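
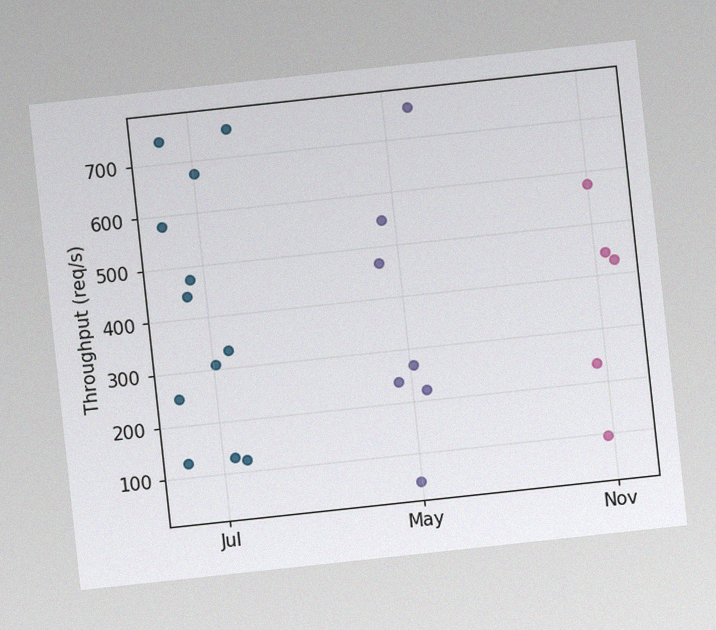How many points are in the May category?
The chart is tilted about 6° counter-clockwise, with some photo noise. Counting the markers in the May column gives 7.

7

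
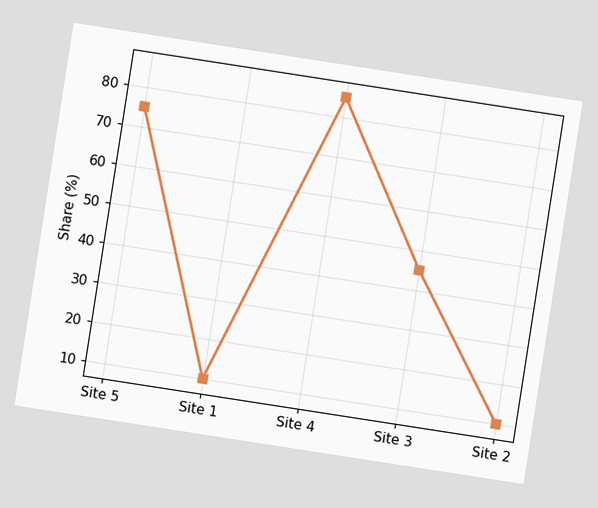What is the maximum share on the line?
85%

The chart is tilted about 9° clockwise. The highest point is at Site 4, and reading across to the y-axis gives 85%.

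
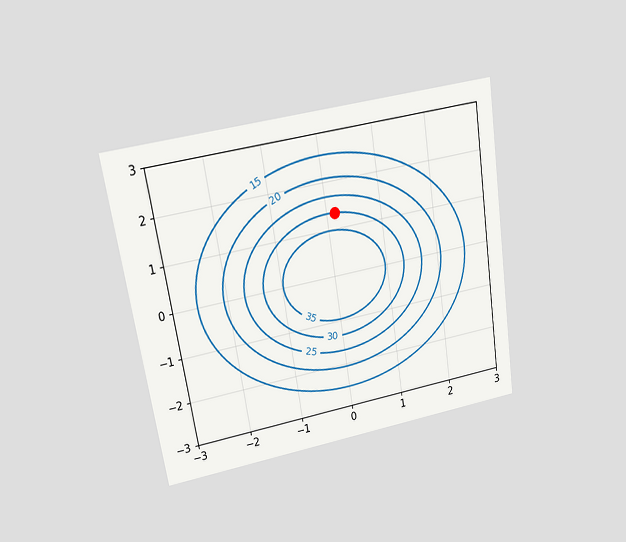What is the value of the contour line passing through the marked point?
30

The chart is tilted about 9° counter-clockwise and viewed at a slight angle. The marked point sits on the contour labelled 30.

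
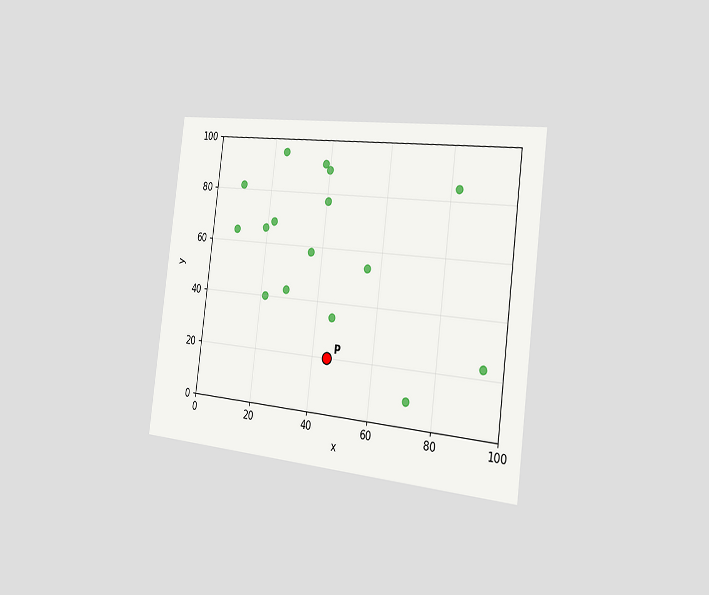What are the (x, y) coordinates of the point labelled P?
The chart is tilted about 7° clockwise and viewed slightly from the right. Following the gridlines from P to each axis, P sits at (45, 20).

(45, 20)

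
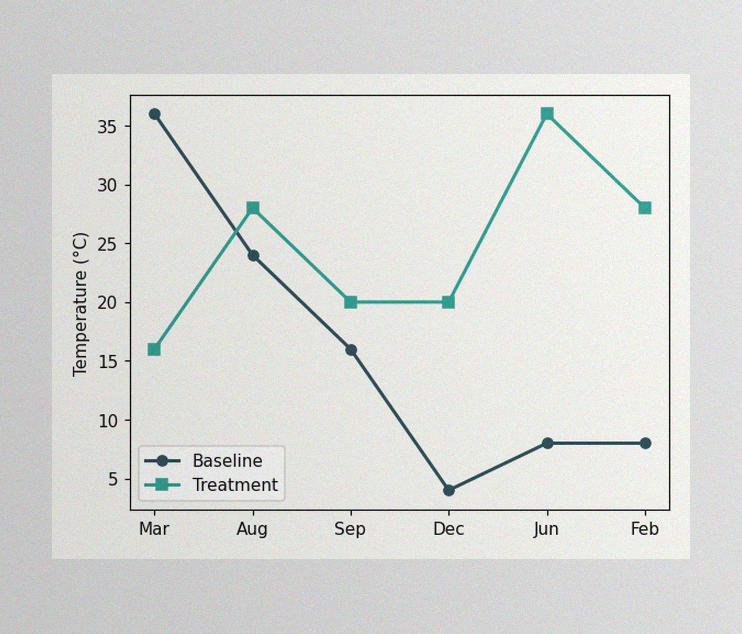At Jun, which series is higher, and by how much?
The image has some photo noise and uneven lighting. At Jun, Treatment sits above the other line by 28°C.

Treatment, by 28°C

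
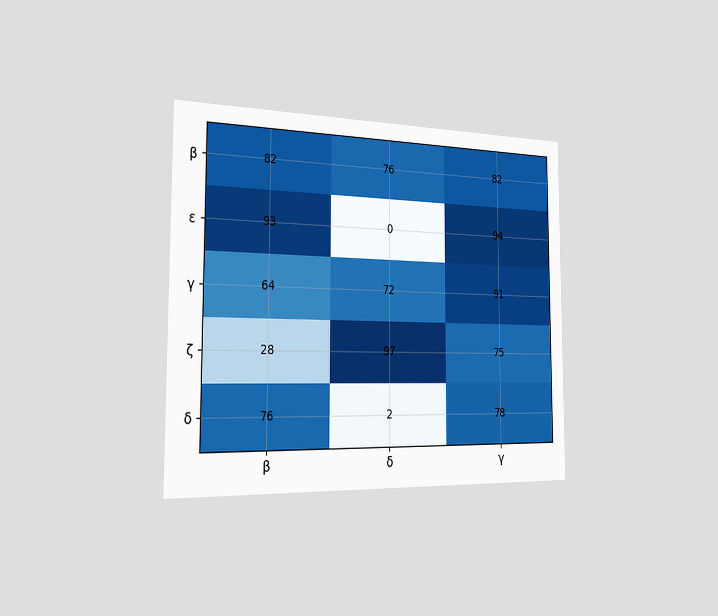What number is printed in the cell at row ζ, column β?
The chart is viewed slightly from the left. The (ζ, β) cell reads 28.

28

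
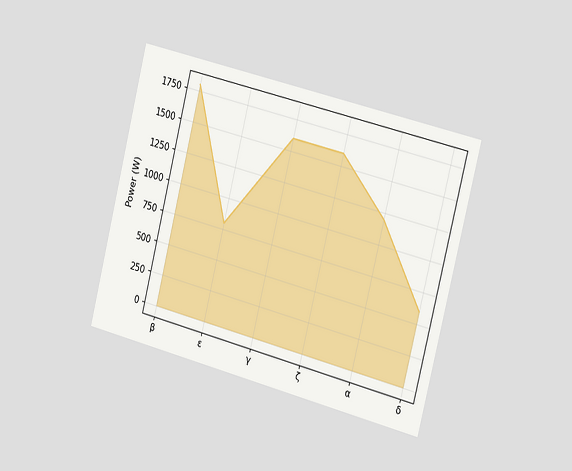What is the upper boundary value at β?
The chart is tilted about 14° clockwise and viewed slightly from the right. At β the upper boundary is at 1800W.

1800W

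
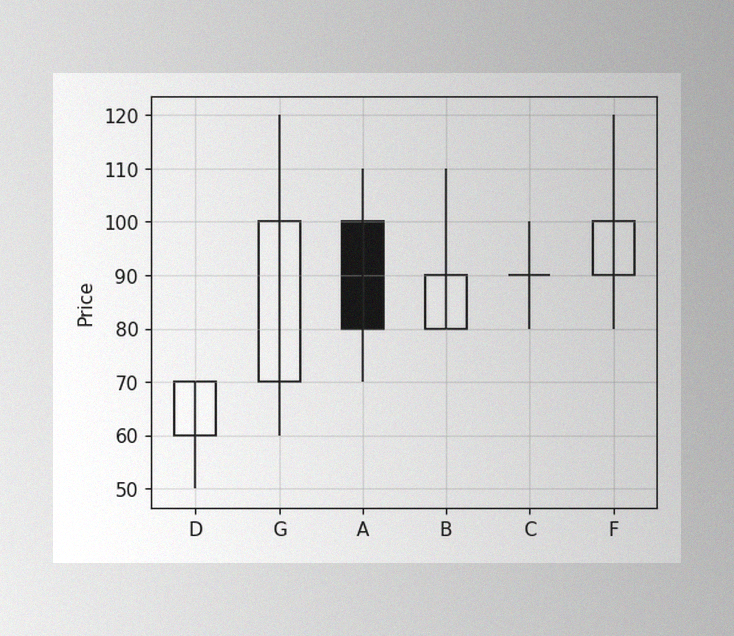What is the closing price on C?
90

The image has some photo noise and uneven lighting. The C candle closes at 90.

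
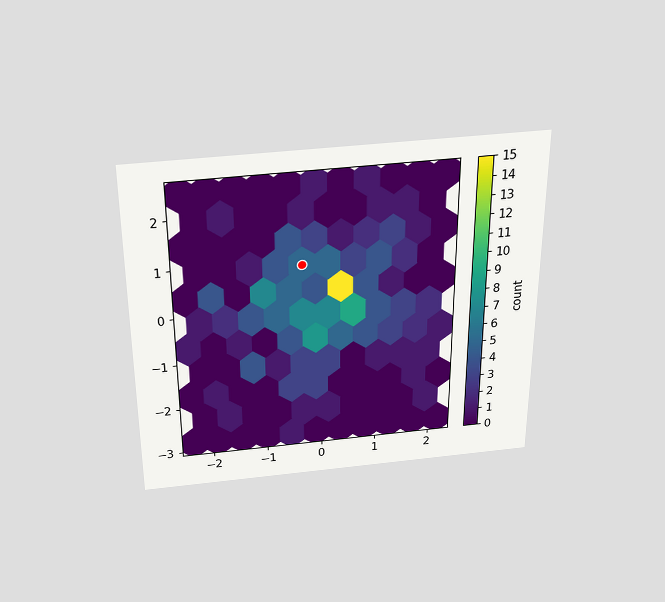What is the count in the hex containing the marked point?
The chart is viewed slightly from above. The marked hex reads 5 on the colorbar.

5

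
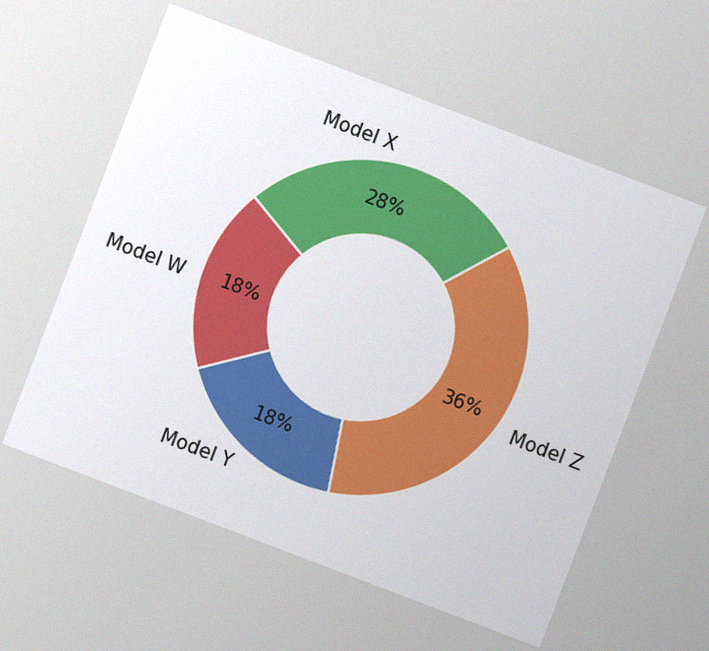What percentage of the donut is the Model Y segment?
The chart is tilted about 21° clockwise, with some photo noise. The Model Y segment takes up 18% of the ring.

18%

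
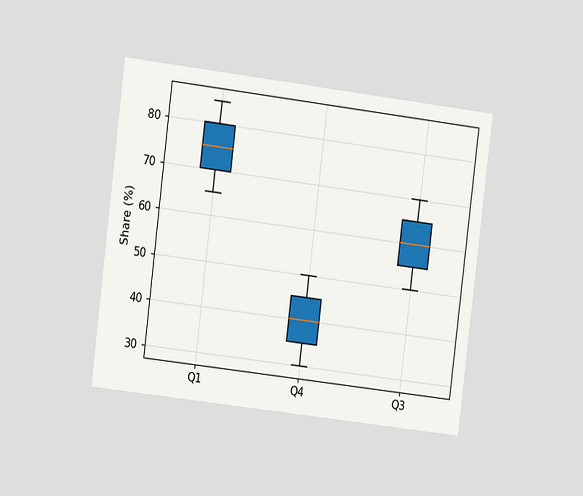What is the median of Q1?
The chart is tilted about 7° clockwise and viewed slightly from the left. The median line in the Q1 box sits at 75%.

75%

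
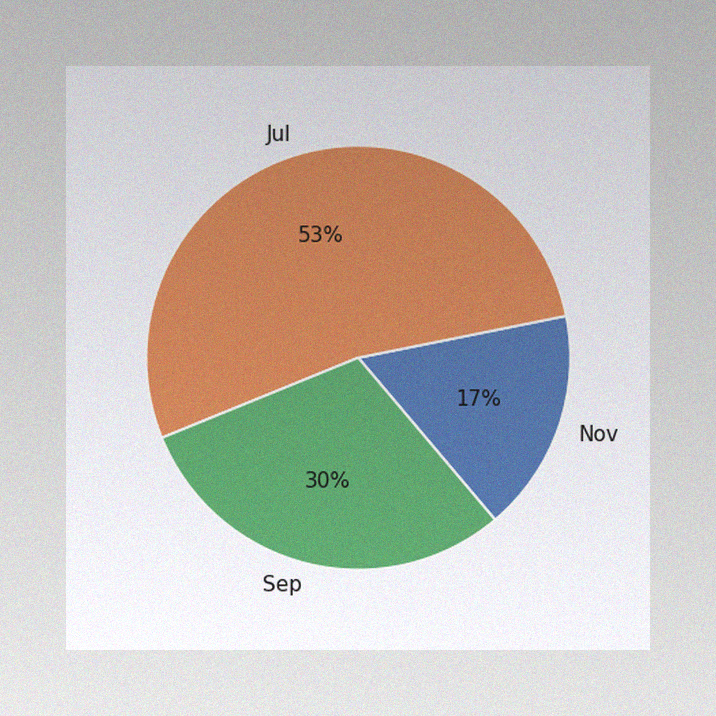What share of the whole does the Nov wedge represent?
17%

The image has some photo noise and uneven lighting. The Nov slice takes up 17% of the pie.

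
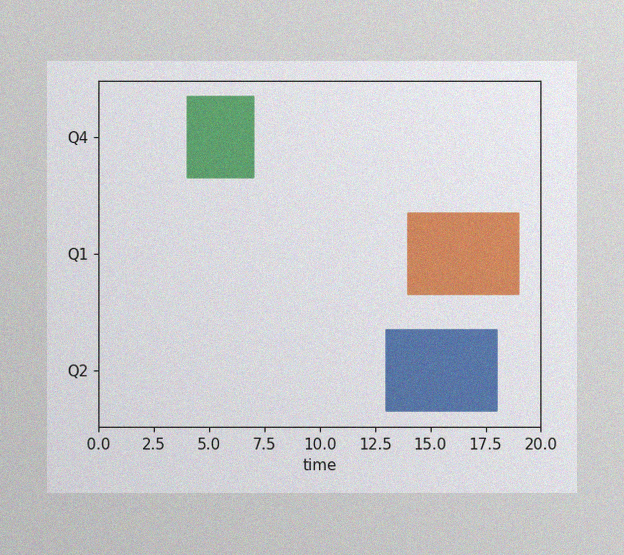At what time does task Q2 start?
13

The image has some photo noise and uneven lighting. The Q2 bar begins at t=13.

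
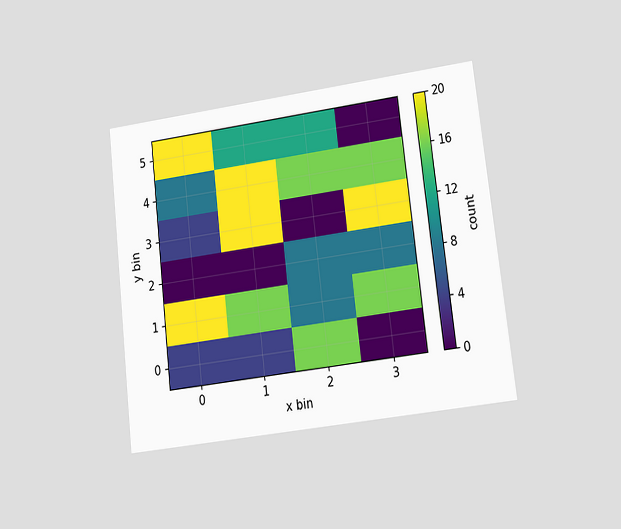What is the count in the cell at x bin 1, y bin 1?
16

The chart is tilted about 7° counter-clockwise and viewed at a slight angle. Matching the cell (1, 1) against the colorbar gives 16.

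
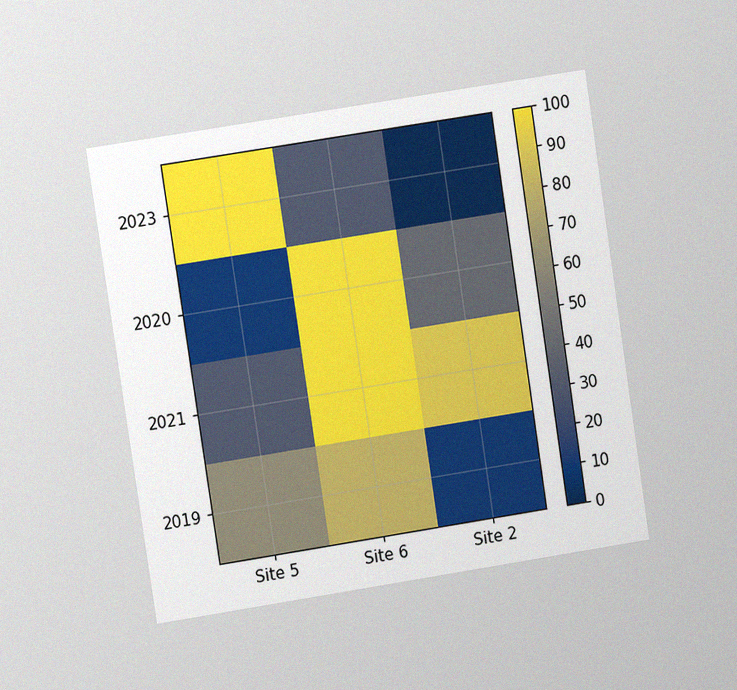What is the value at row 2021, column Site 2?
90

The chart is tilted about 9° counter-clockwise and viewed at a slight angle, with some photo noise. Matching cell (2021, Site 2) against the colorbar gives 90.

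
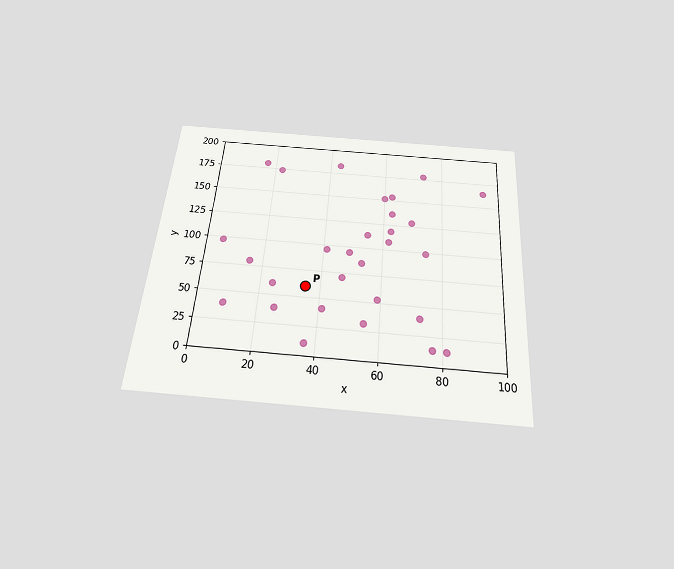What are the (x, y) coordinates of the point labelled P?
The chart is tilted about 5° clockwise and viewed slightly from below. Following the gridlines from P to each axis, P sits at (35, 60).

(35, 60)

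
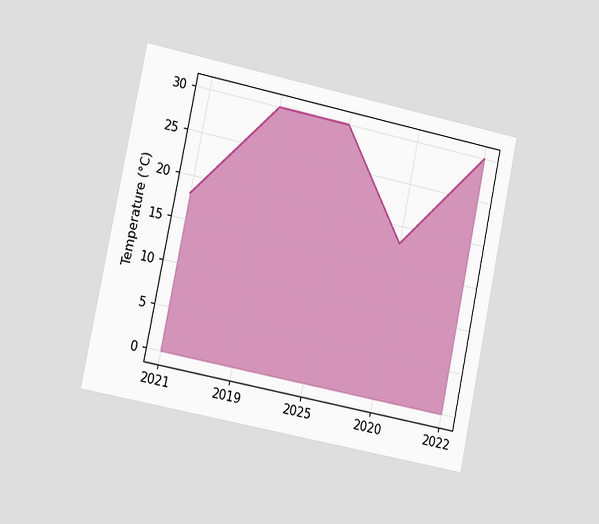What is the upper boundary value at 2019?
30°C

The chart is tilted about 12° clockwise and viewed at a slight angle. At 2019 the upper boundary is at 30°C.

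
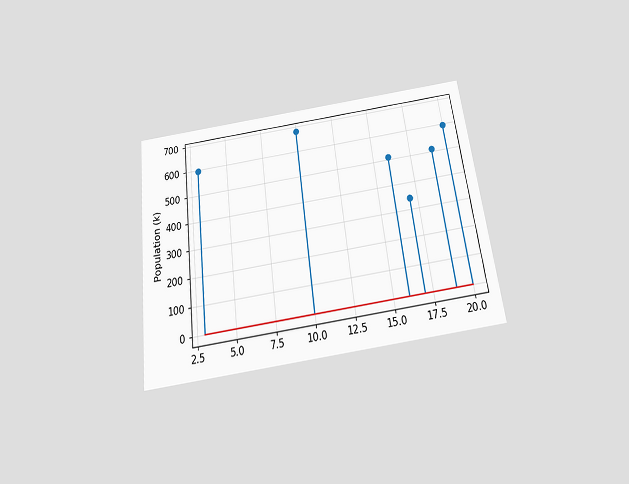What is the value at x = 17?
The chart is tilted about 7° counter-clockwise and viewed slightly from below. The stem at x=17 reaches 340k.

340k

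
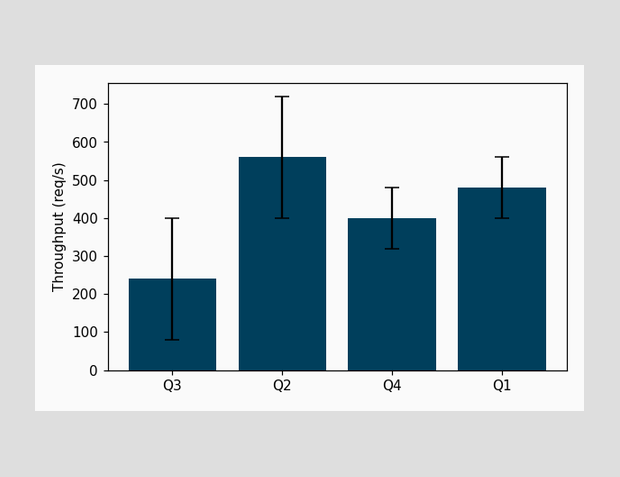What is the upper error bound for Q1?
The Q1 bar's upper whisker reaches 560req/s.

560req/s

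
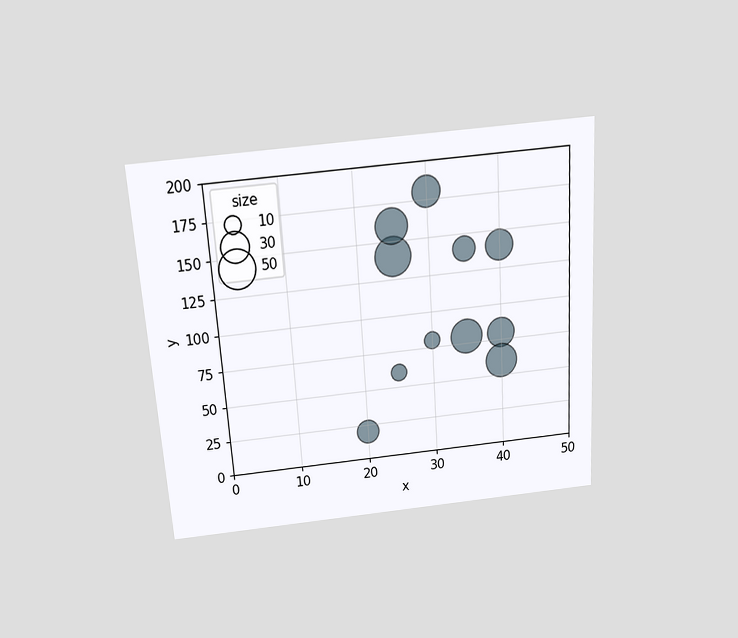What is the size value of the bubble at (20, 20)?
20

The chart is tilted about 4° counter-clockwise and viewed slightly from above. Matching the bubble at (20, 20) against the size legend gives 20.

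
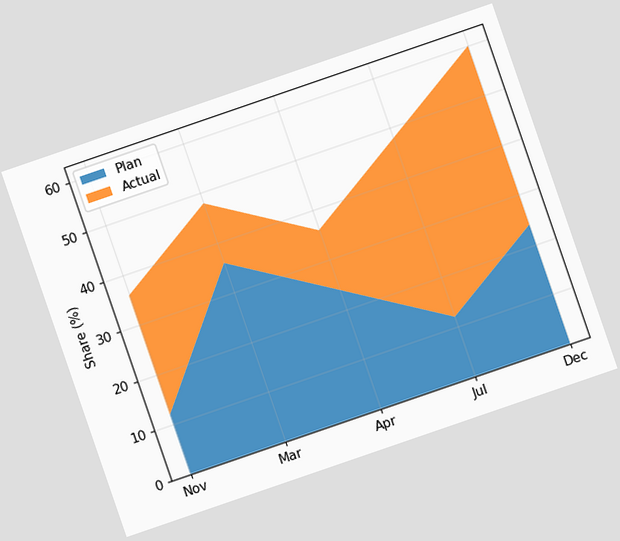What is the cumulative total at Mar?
The chart is tilted about 19° counter-clockwise. The stacked total at Mar reaches 48%.

48%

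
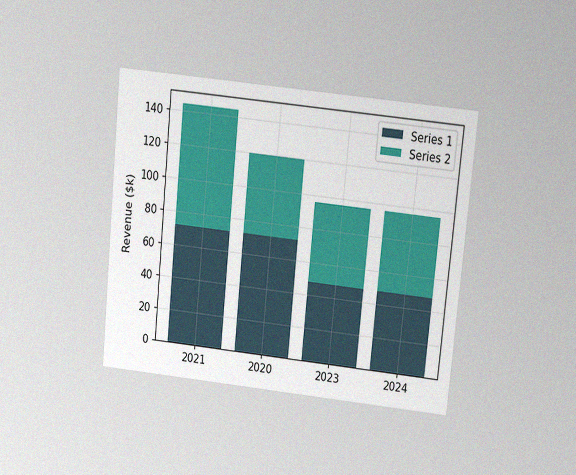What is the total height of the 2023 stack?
The chart is tilted about 6° clockwise and viewed slightly from above, with some photo noise. The 2023 stack's top reaches $96k on the y-axis.

$96k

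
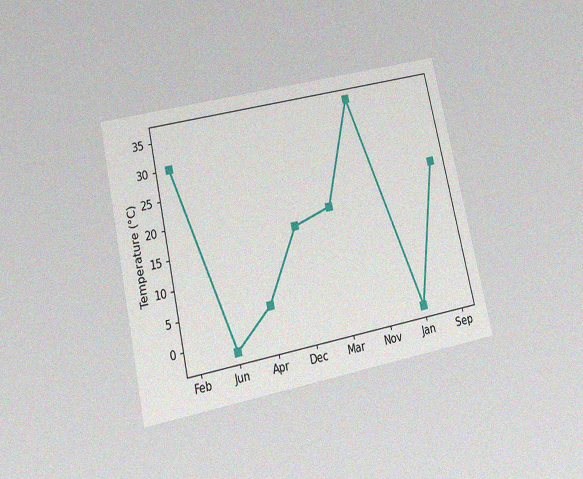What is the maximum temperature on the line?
36°C

The chart is tilted about 12° counter-clockwise and viewed slightly from below, with some photo noise. The highest point is at Nov, and reading across to the y-axis gives 36°C.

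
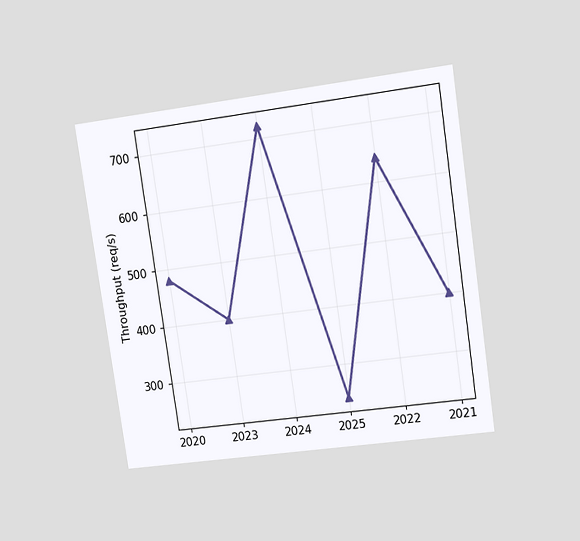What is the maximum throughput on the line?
The chart is tilted about 8° counter-clockwise and viewed at a slight angle. The highest point is at 2024, and reading across to the y-axis gives 720req/s.

720req/s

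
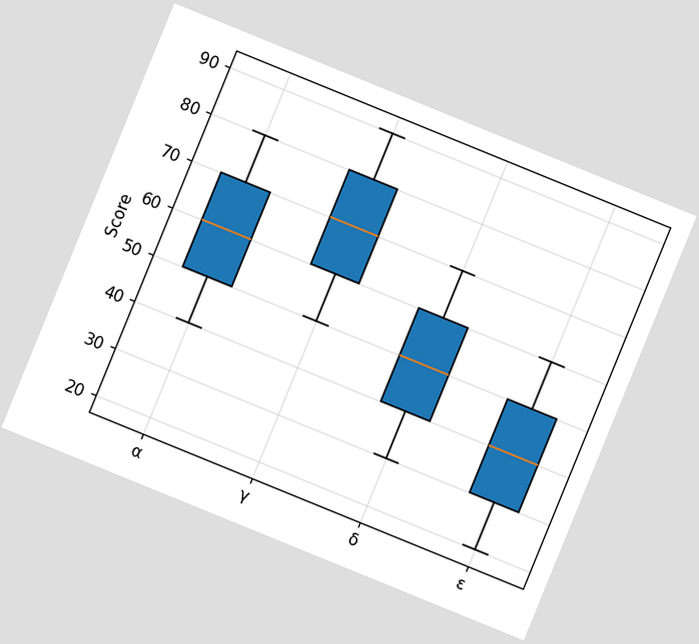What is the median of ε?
The chart is tilted about 22° clockwise. The median line in the ε box sits at 40.

40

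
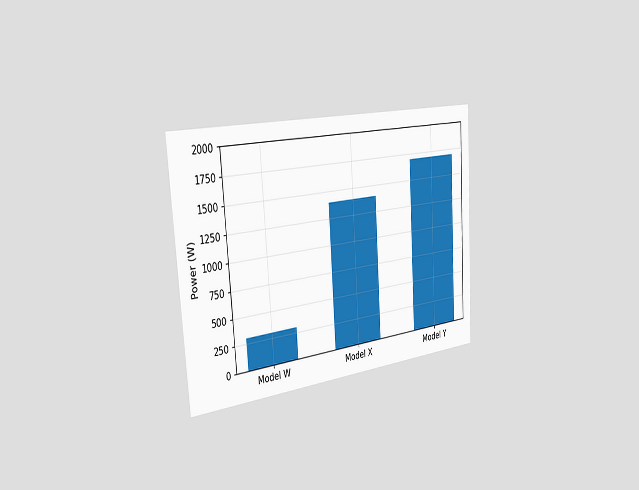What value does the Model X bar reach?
1400W

The chart is tilted about 4° counter-clockwise and viewed slightly from the left. Reading along the chart's y-axis, the Model X bar reaches 1400W.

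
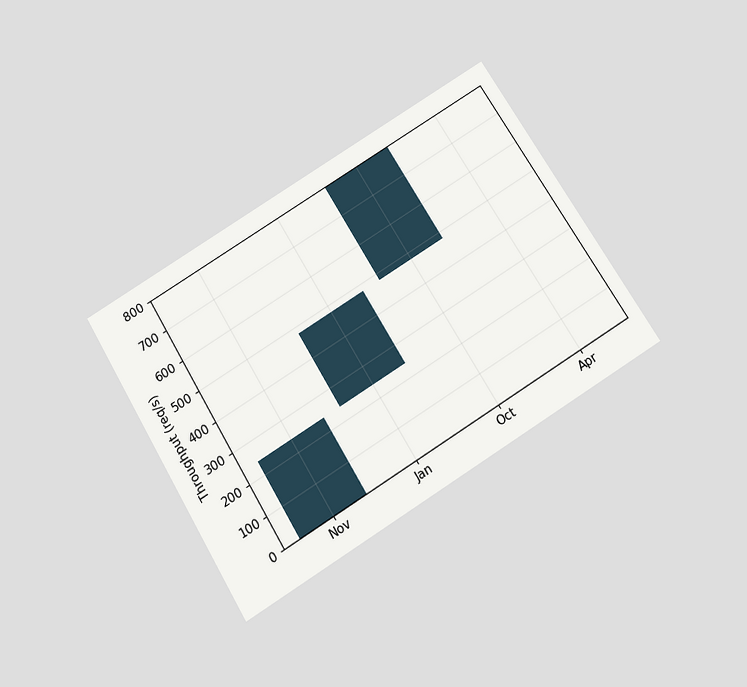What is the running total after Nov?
The chart is tilted about 31° counter-clockwise and viewed slightly from below. After Nov the running total reaches 240req/s.

240req/s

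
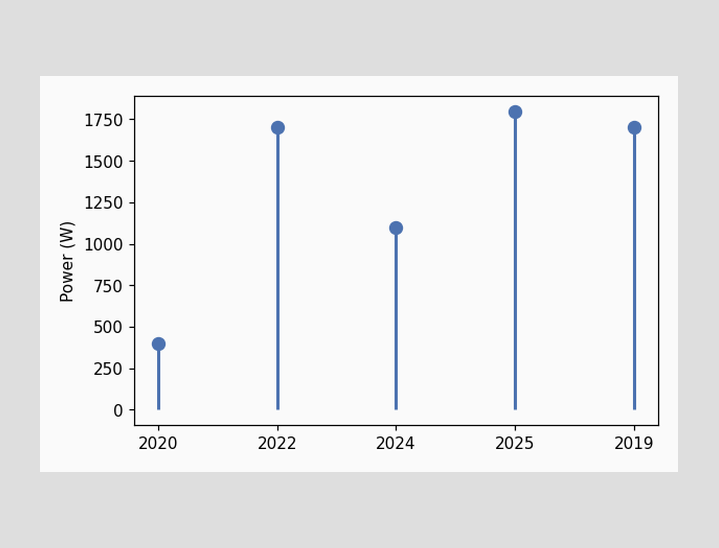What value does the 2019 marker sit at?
The 2019 marker sits at 1700W.

1700W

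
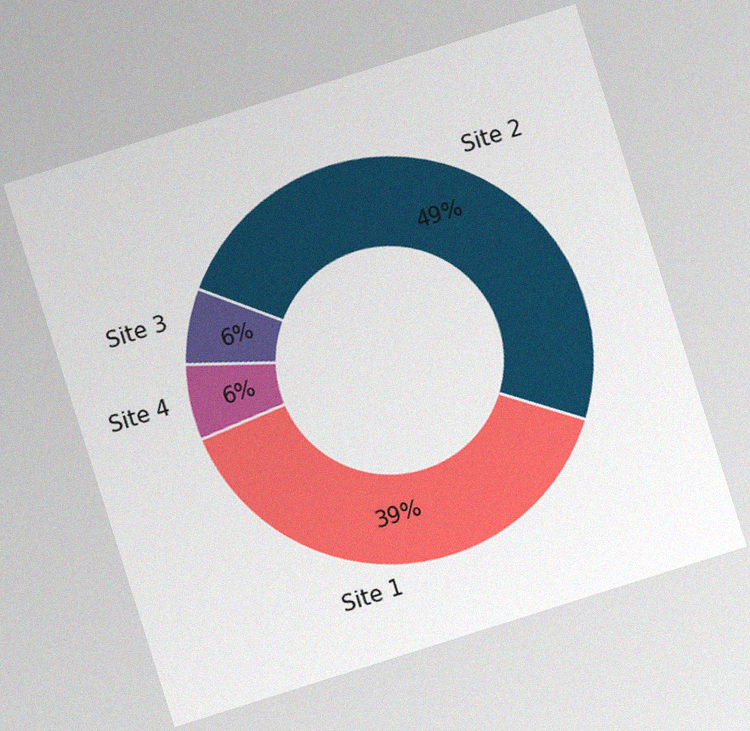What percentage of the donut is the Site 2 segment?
49%

The chart is tilted about 18° counter-clockwise, with some photo noise. The Site 2 segment takes up 49% of the ring.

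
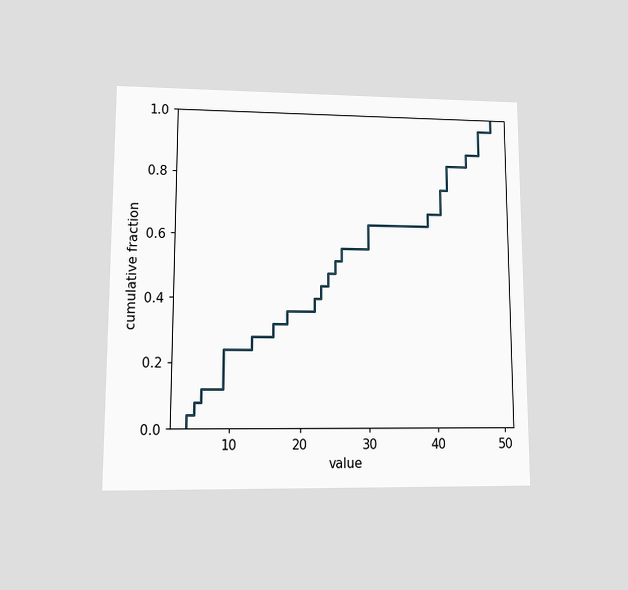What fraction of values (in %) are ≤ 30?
64%

The chart is viewed at a slight angle. At x=30 the ECDF step is at 64%.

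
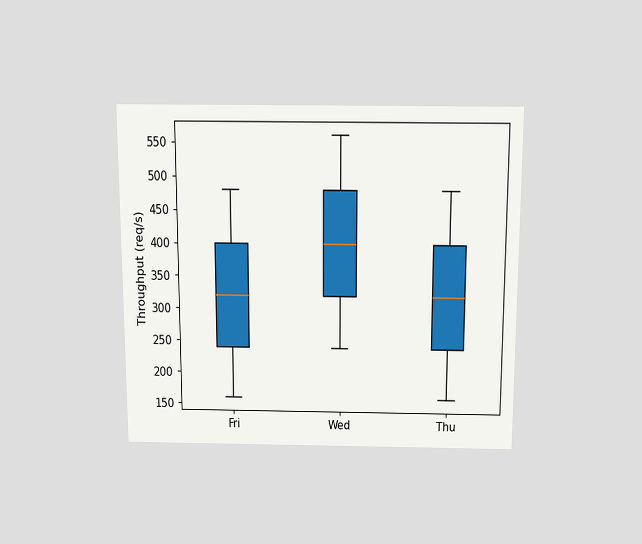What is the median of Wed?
The chart is viewed slightly from above. The median line in the Wed box sits at 400req/s.

400req/s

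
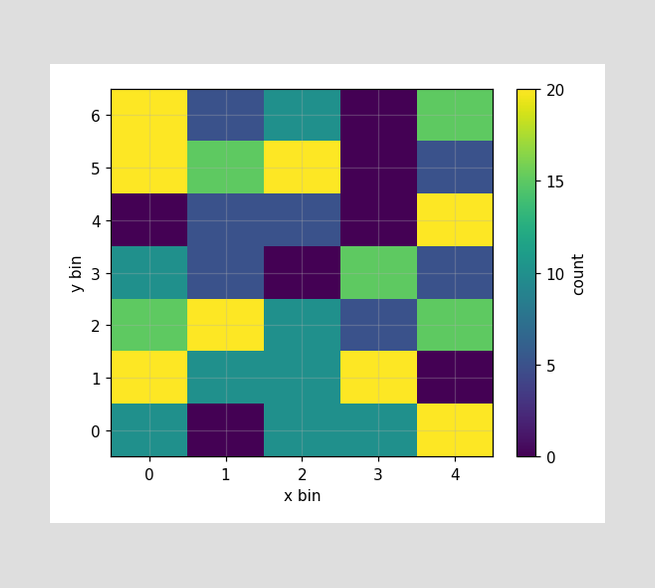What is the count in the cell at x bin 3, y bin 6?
0

Matching the cell (3, 6) against the colorbar gives 0.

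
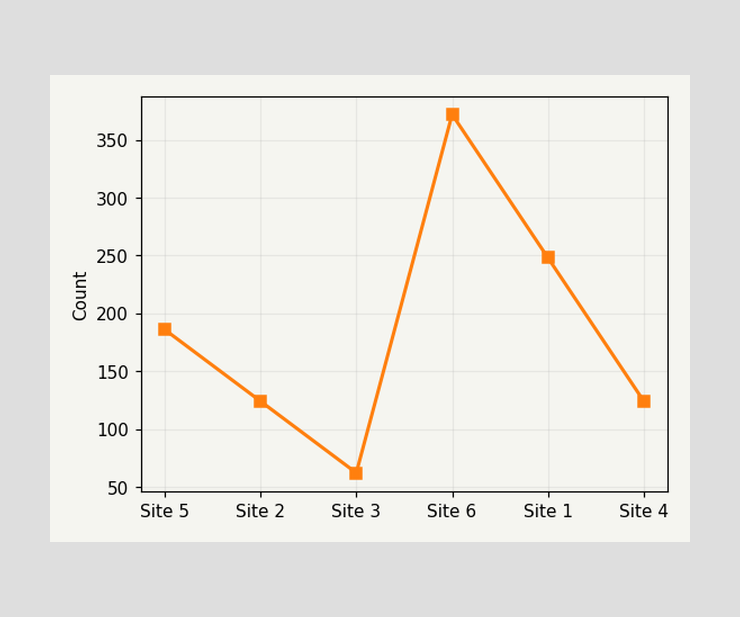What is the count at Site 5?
At Site 5, the line is at 186.

186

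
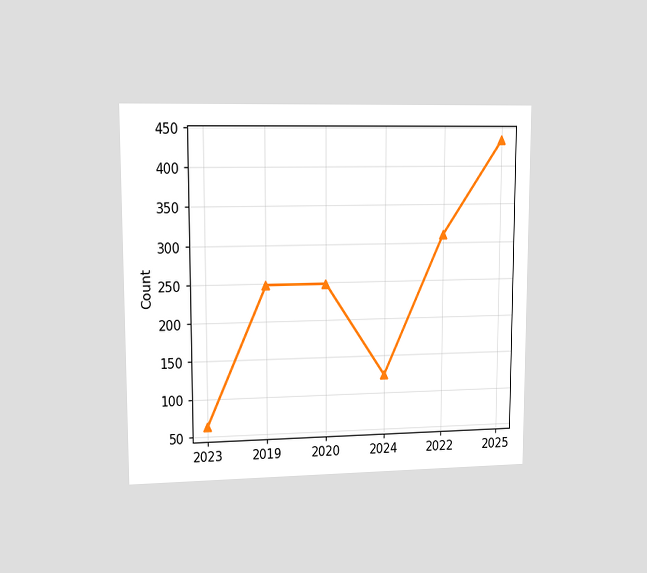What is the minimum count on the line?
The chart is viewed at a slight angle. The lowest point is at 2023, and reading across to the y-axis gives 62.

62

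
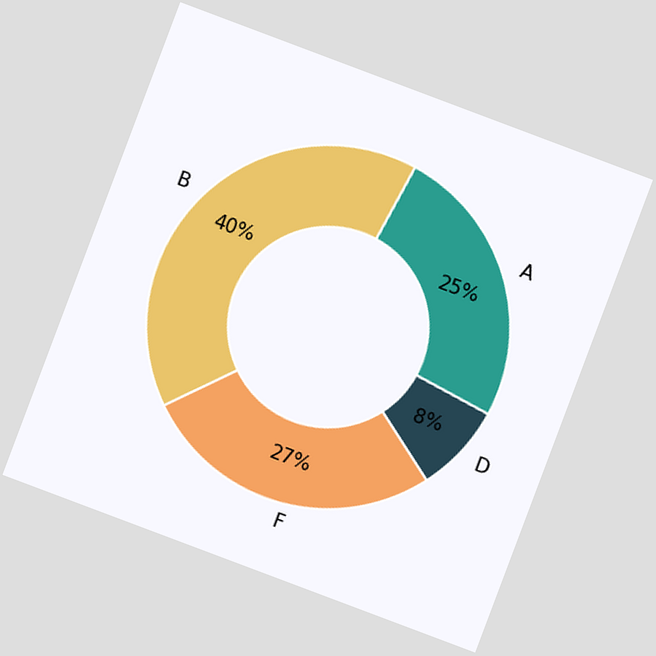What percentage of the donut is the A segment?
25%

The chart is tilted about 21° clockwise. The A segment takes up 25% of the ring.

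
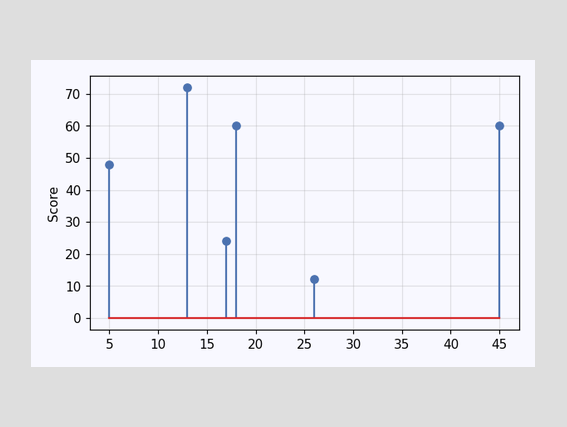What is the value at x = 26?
12

The stem at x=26 reaches 12.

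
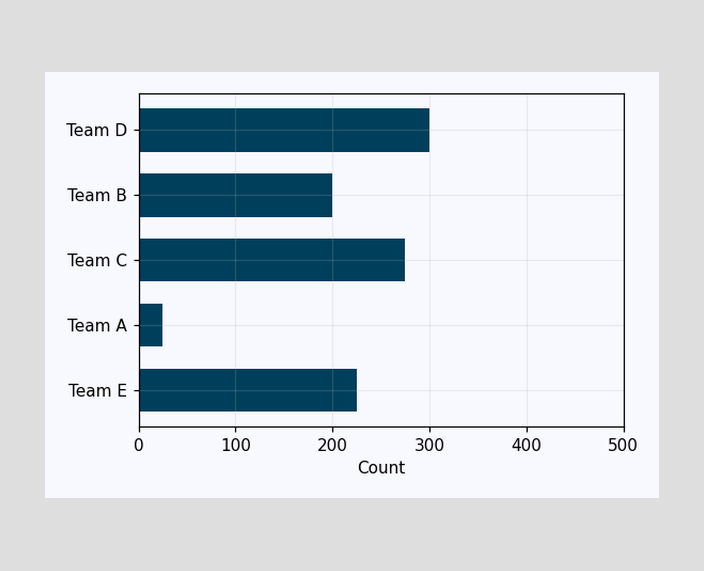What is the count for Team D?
300

Reading along the chart's x-axis, the Team D bar reaches 300.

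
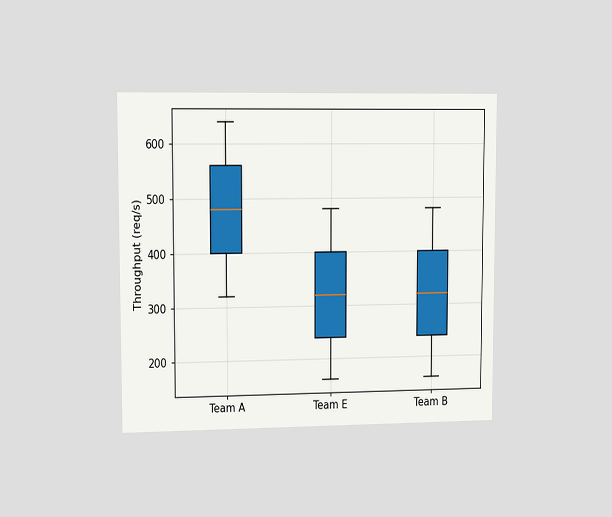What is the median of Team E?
320req/s

The chart is viewed slightly from the left. The median line in the Team E box sits at 320req/s.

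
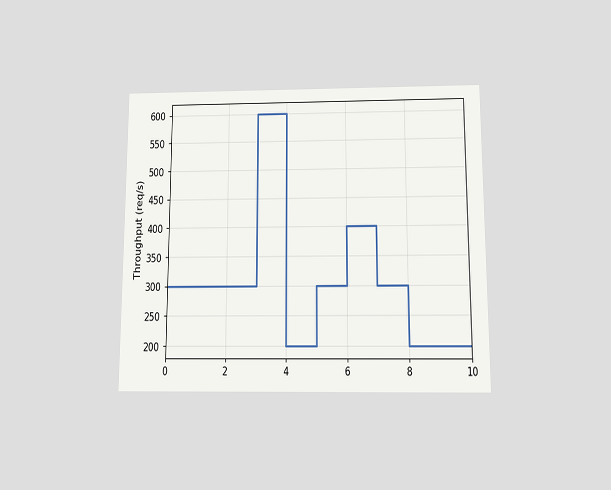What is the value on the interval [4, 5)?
200req/s

The chart is viewed slightly from below. On [4, 5) the step sits at 200req/s.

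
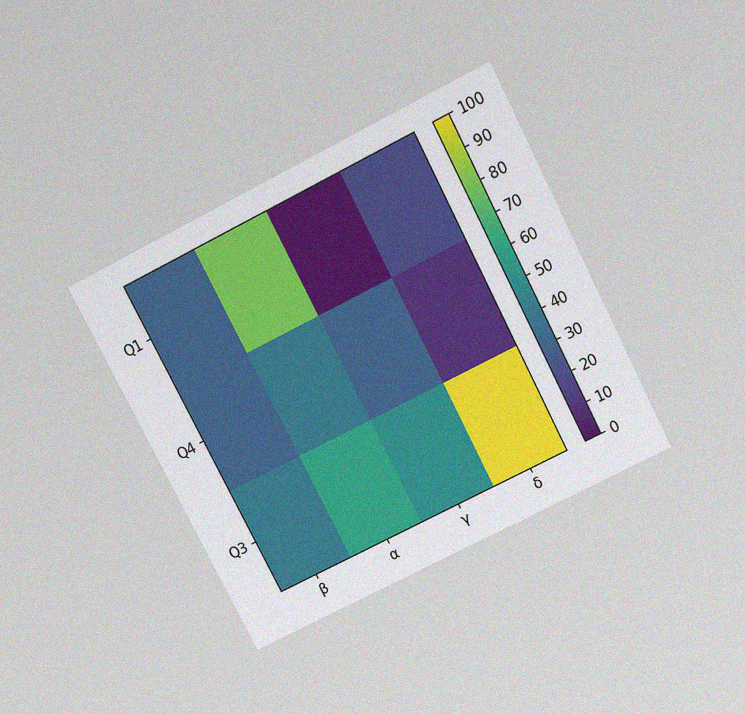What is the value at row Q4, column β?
The chart is tilted about 27° counter-clockwise and viewed slightly from above, with some photo noise. Matching cell (Q4, β) against the colorbar gives 30.

30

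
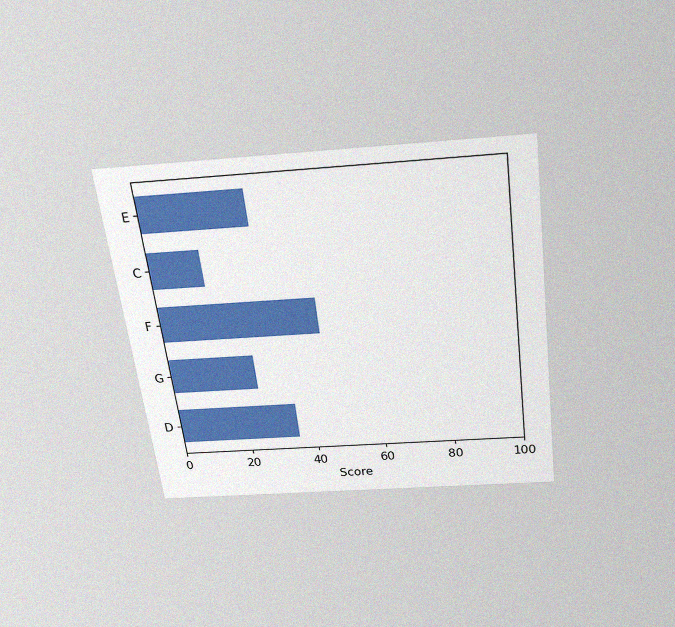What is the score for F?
The chart is tilted about 7° counter-clockwise and viewed slightly from above, with some photo noise. Reading along the chart's x-axis, the F bar reaches 45.

45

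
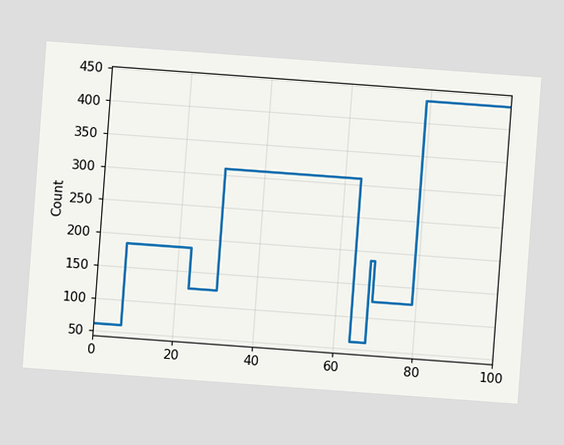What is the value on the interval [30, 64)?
310

The chart is tilted about 4° clockwise. On [30, 64) the step sits at 310.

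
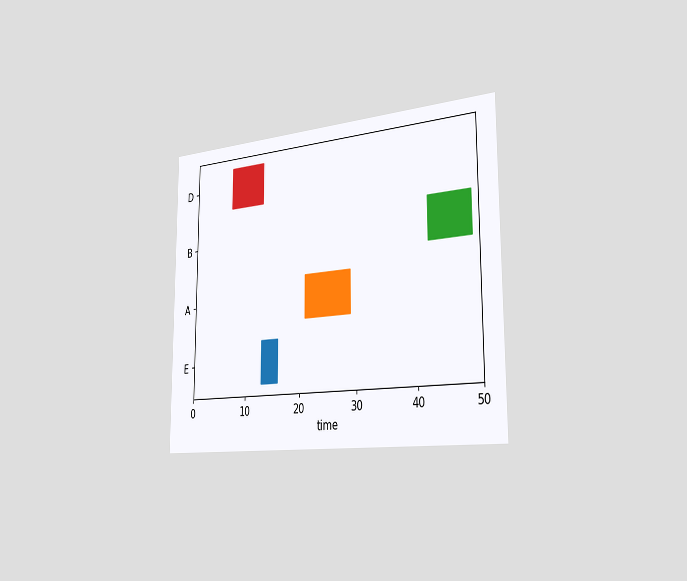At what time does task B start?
42

The chart is viewed slightly from the right. The B bar begins at t=42.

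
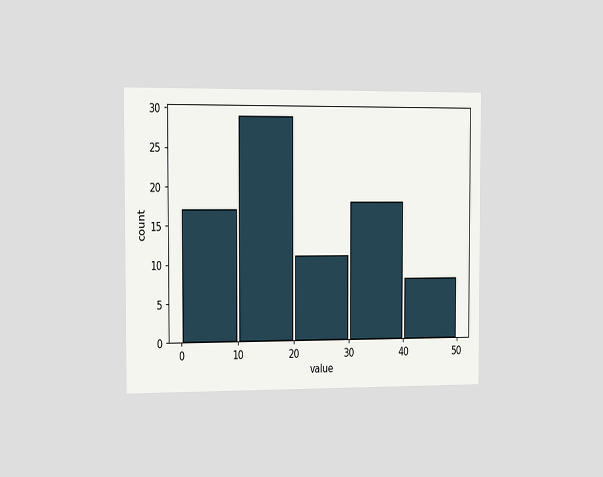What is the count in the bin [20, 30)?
11

The chart is viewed slightly from the left. The [20, 30) bin has height 11.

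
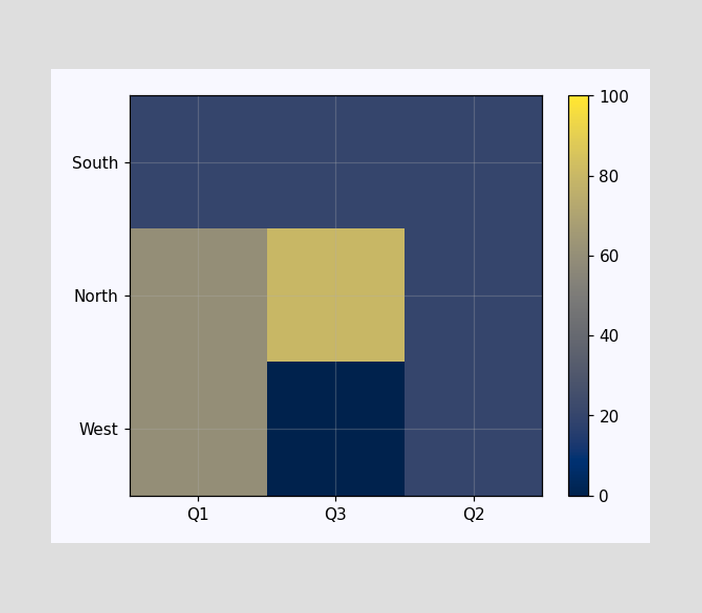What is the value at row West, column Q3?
0

Matching cell (West, Q3) against the colorbar gives 0.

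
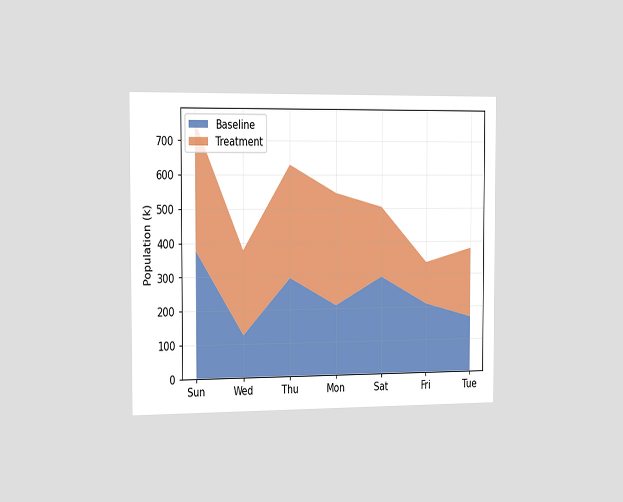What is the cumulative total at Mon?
546k

The chart is viewed slightly from the left. The stacked total at Mon reaches 546k.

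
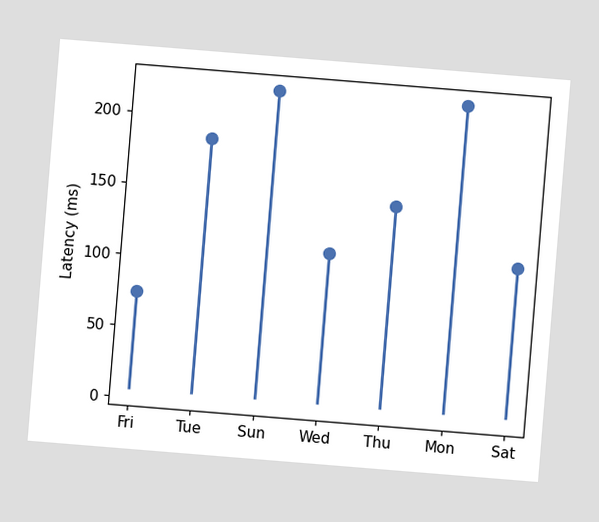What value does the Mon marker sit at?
The chart is tilted about 5° clockwise. The Mon marker sits at 222ms.

222ms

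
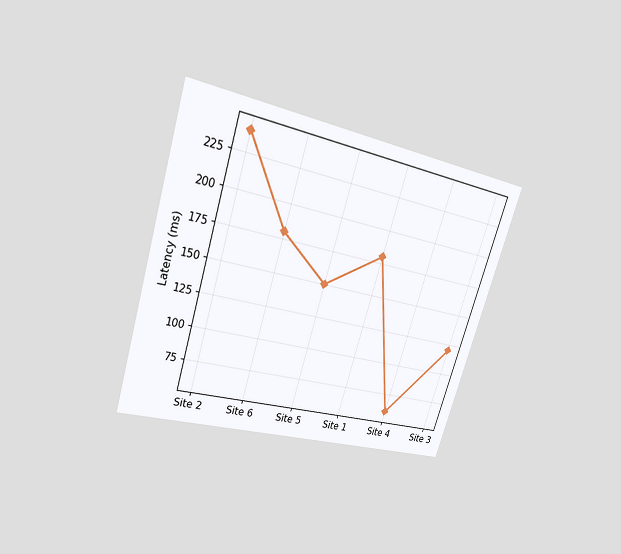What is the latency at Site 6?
The chart is tilted about 17° clockwise and viewed at a slight angle. At Site 6, the line is at 180ms.

180ms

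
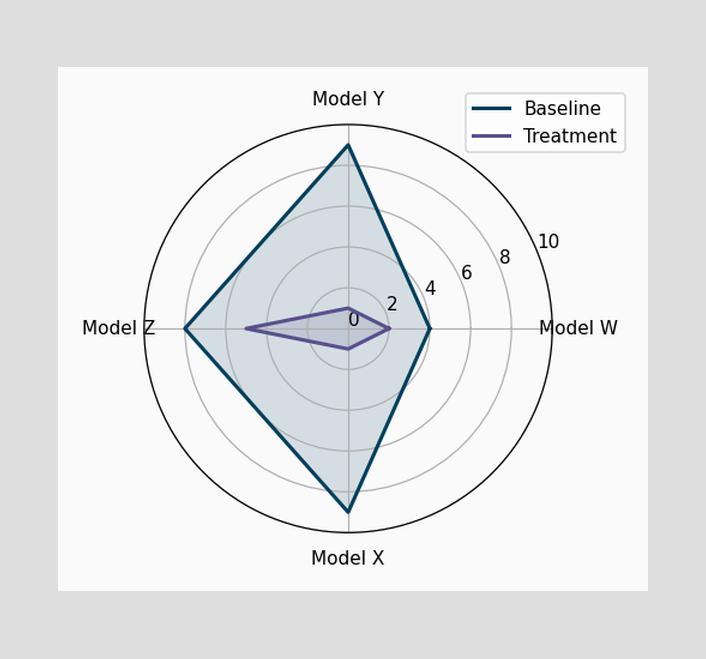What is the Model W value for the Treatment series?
On the Model W axis, Treatment reaches 2.

2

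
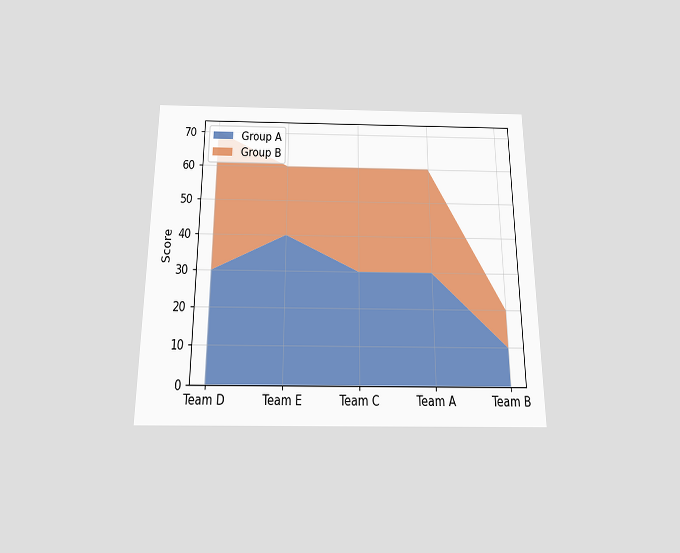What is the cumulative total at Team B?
The chart is viewed slightly from below. The stacked total at Team B reaches 20.

20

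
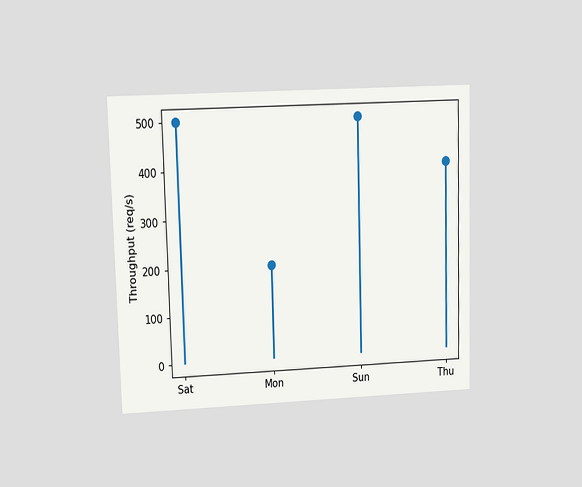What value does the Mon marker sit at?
200req/s

The chart is viewed at a slight angle. The Mon marker sits at 200req/s.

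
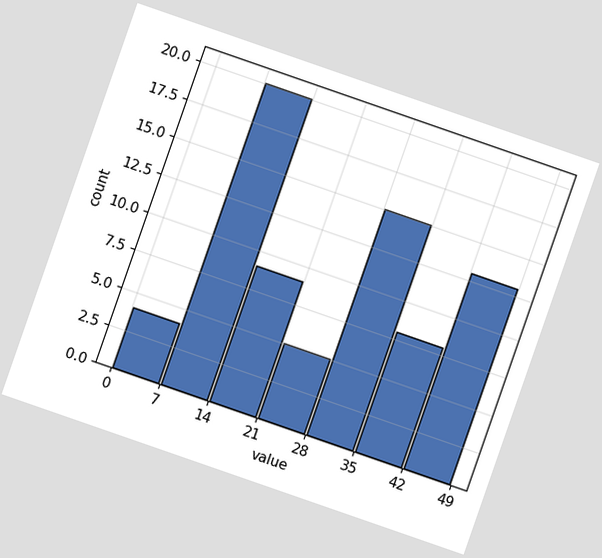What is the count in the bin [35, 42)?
The chart is tilted about 19° clockwise. The [35, 42) bin has height 8.

8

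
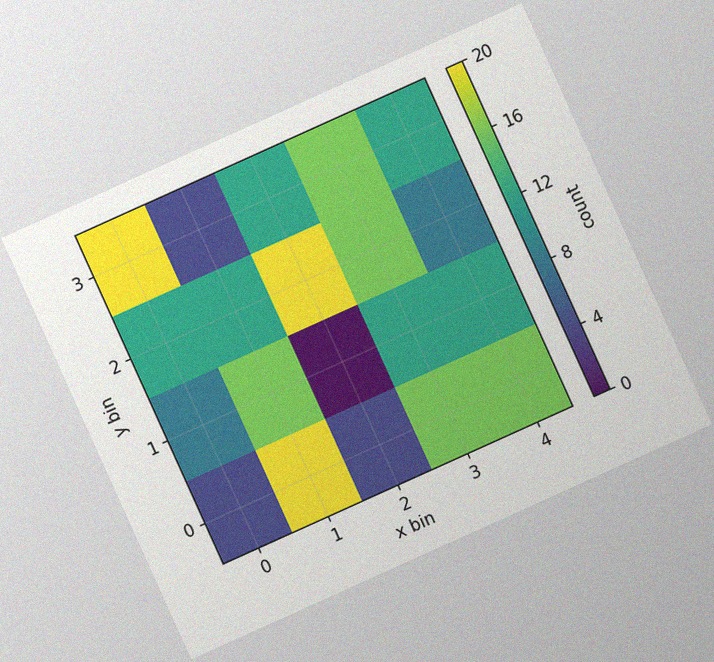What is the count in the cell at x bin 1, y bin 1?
16

The chart is tilted about 24° counter-clockwise, with some photo noise. Matching the cell (1, 1) against the colorbar gives 16.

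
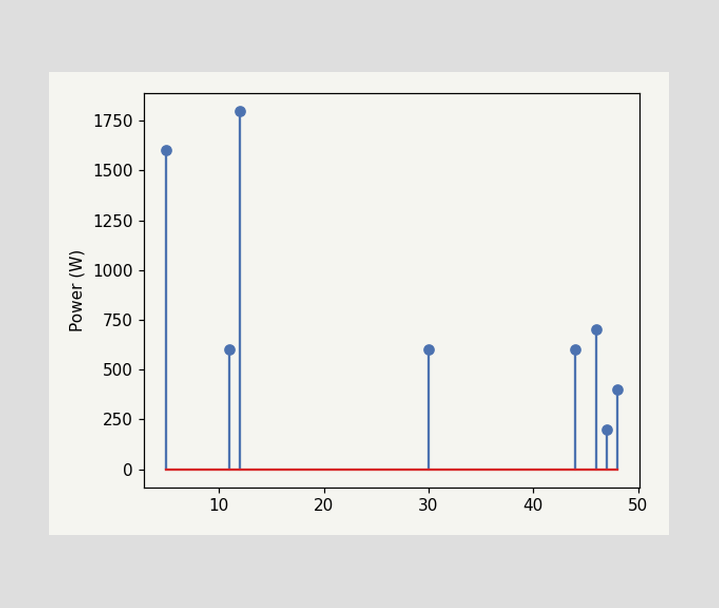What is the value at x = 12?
The stem at x=12 reaches 1800W.

1800W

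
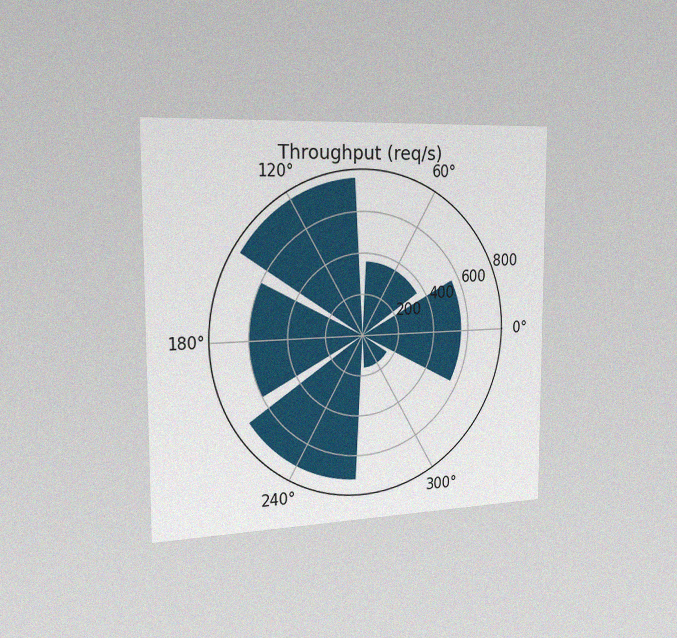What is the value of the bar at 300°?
160req/s

The chart is viewed slightly from the left, with some photo noise. The bar at 300° reaches 160req/s on the radial axis.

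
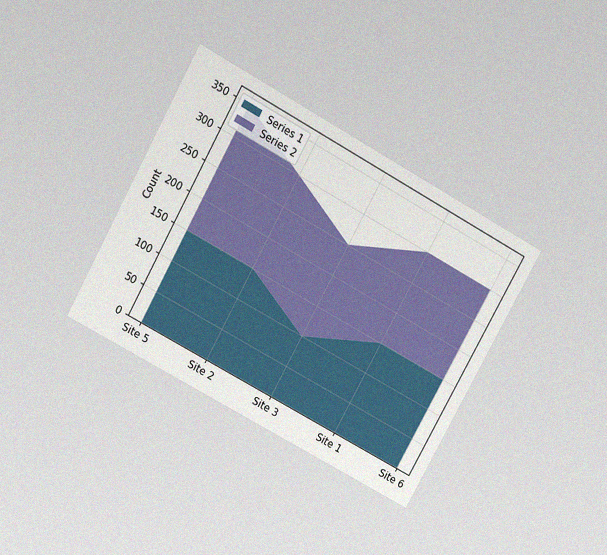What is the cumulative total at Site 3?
250

The chart is tilted about 29° clockwise and viewed slightly from above, with some photo noise. The stacked total at Site 3 reaches 250.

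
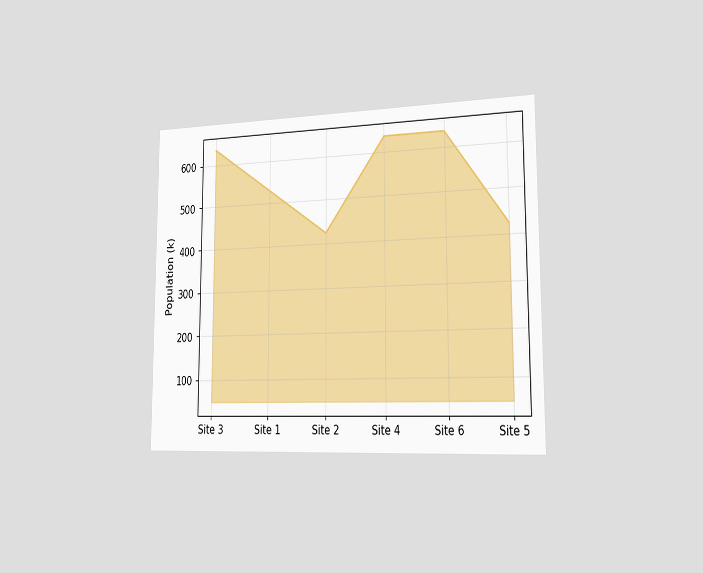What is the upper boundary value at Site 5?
The chart is viewed slightly from the right. At Site 5 the upper boundary is at 424k.

424k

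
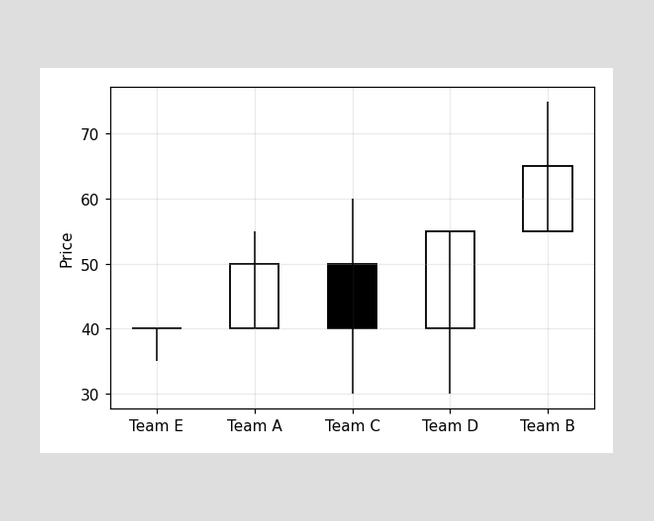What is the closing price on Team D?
The Team D candle closes at 55.

55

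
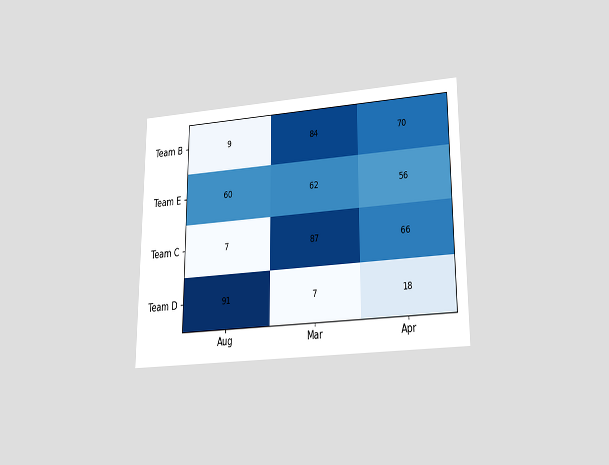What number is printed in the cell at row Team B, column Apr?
70

The chart is viewed slightly from below. The (Team B, Apr) cell reads 70.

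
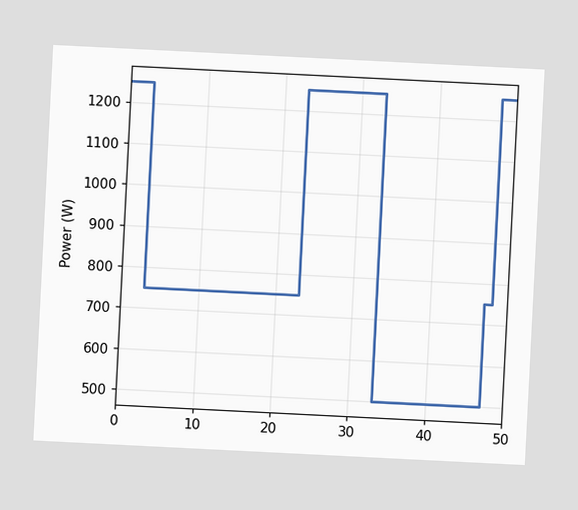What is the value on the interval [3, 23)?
750W

The chart is tilted about 3° clockwise. On [3, 23) the step sits at 750W.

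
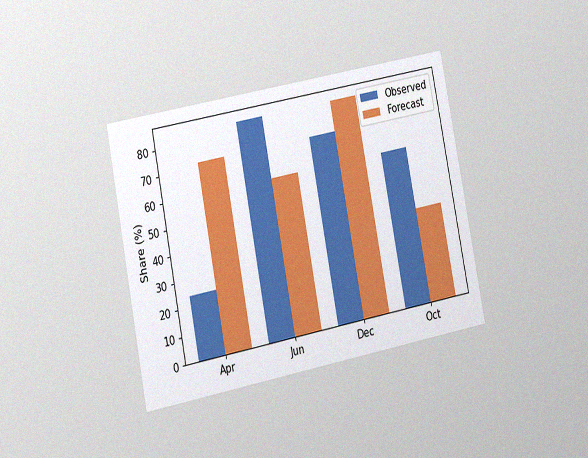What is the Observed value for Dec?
72%

The chart is tilted about 11° counter-clockwise and viewed at a slight angle, with some photo noise. The Observed bar at Dec reaches 72% on the y-axis.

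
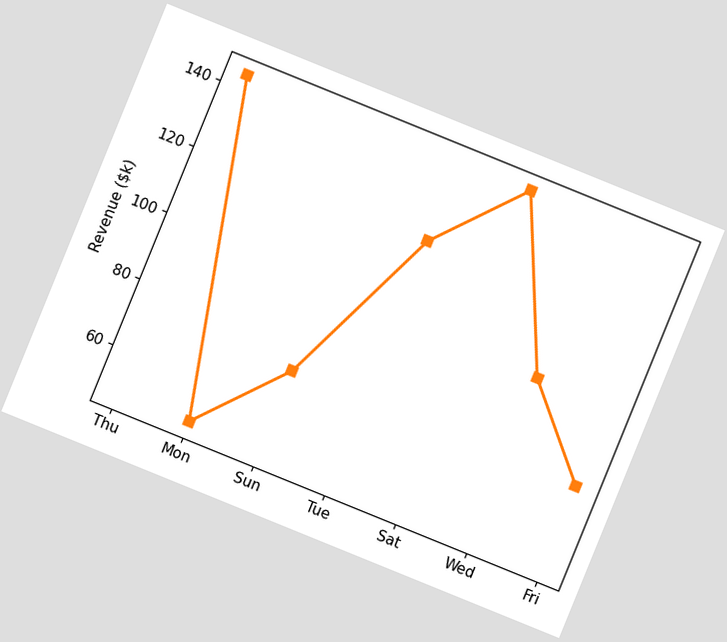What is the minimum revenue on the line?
The chart is tilted about 22° clockwise. The lowest point is at Mon, and reading across to the y-axis gives $48k.

$48k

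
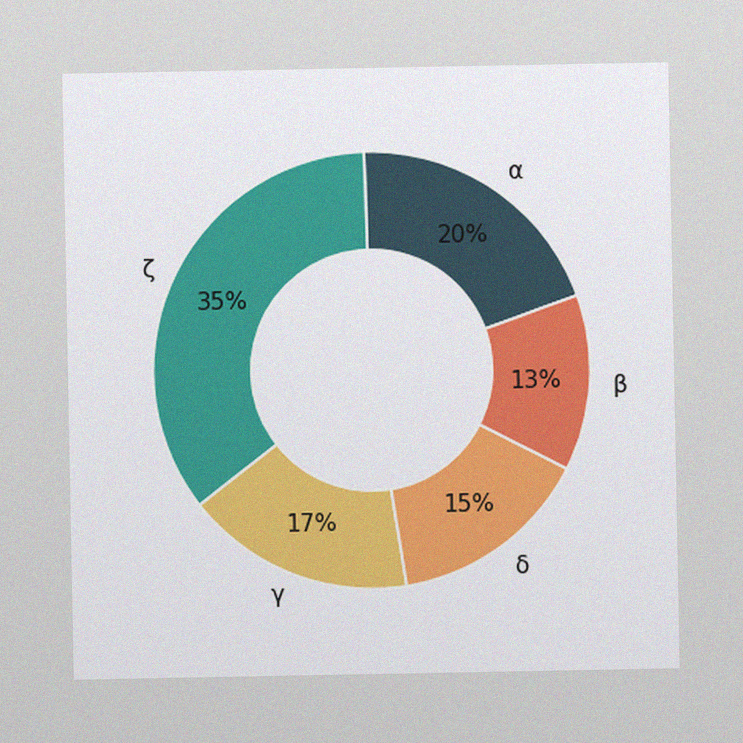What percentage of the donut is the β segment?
13%

The image has some photo noise and uneven lighting. The β segment takes up 13% of the ring.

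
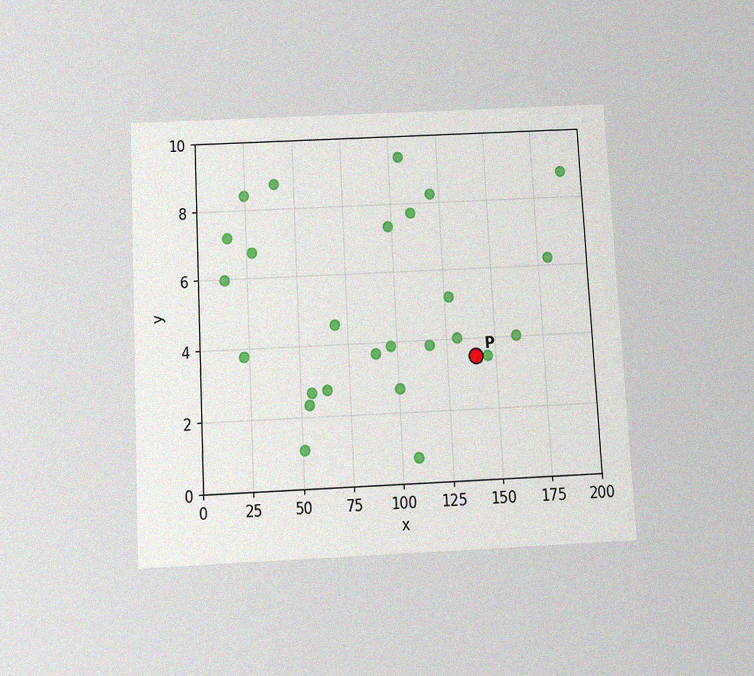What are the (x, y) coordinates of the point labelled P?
(140, 3.5)

The chart is tilted about 3° counter-clockwise and viewed slightly from below, with some photo noise. Following the gridlines from P to each axis, P sits at (140, 3.5).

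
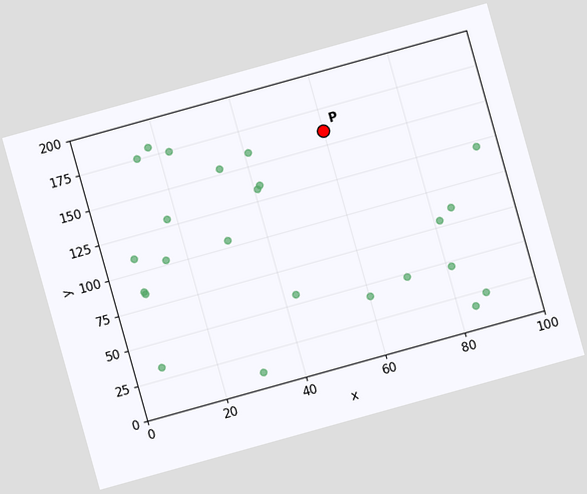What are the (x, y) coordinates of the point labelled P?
(60, 160)

The chart is tilted about 16° counter-clockwise. Following the gridlines from P to each axis, P sits at (60, 160).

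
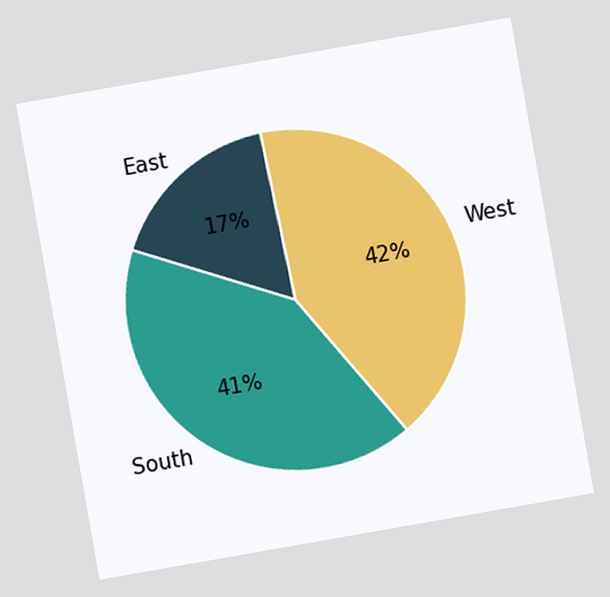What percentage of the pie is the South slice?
The chart is tilted about 10° counter-clockwise. The South slice takes up 41% of the pie.

41%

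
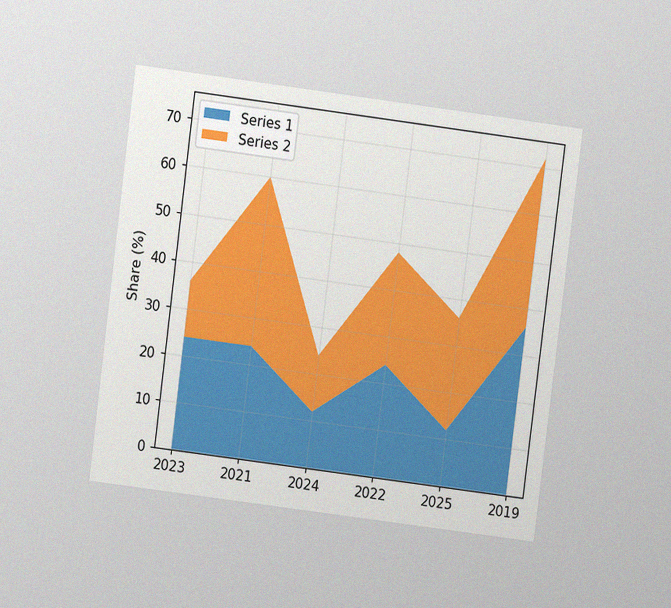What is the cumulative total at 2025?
36%

The chart is tilted about 7° clockwise and viewed at a slight angle, with some photo noise. The stacked total at 2025 reaches 36%.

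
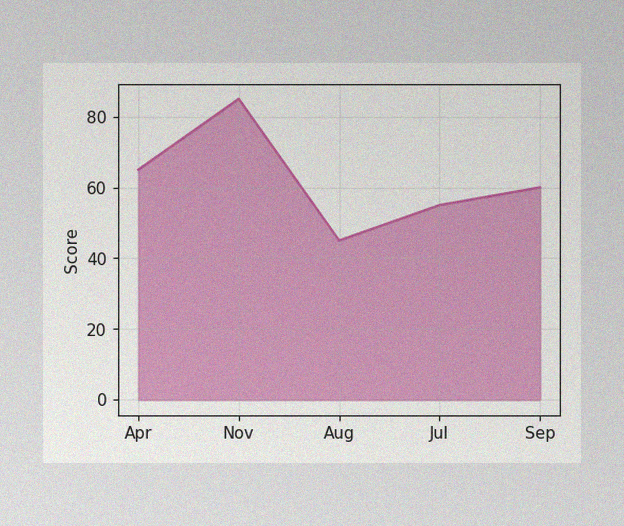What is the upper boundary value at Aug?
The image has some photo noise and uneven lighting. At Aug the upper boundary is at 45.

45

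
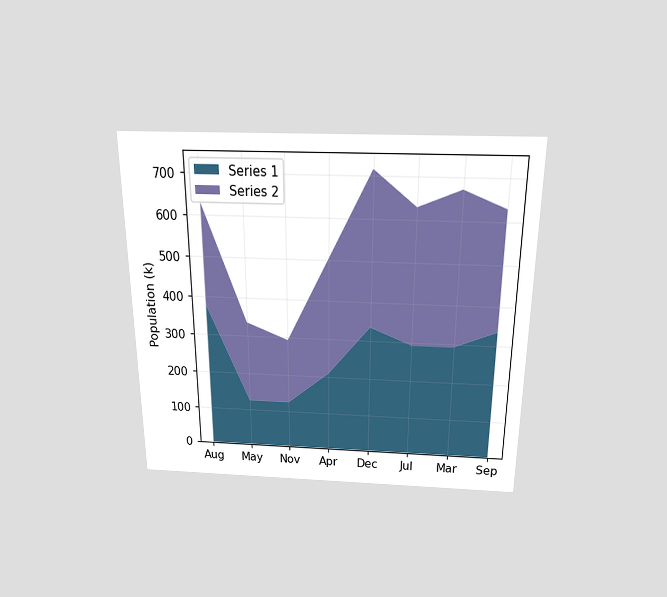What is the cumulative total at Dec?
The chart is viewed slightly from above. The stacked total at Dec reaches 714k.

714k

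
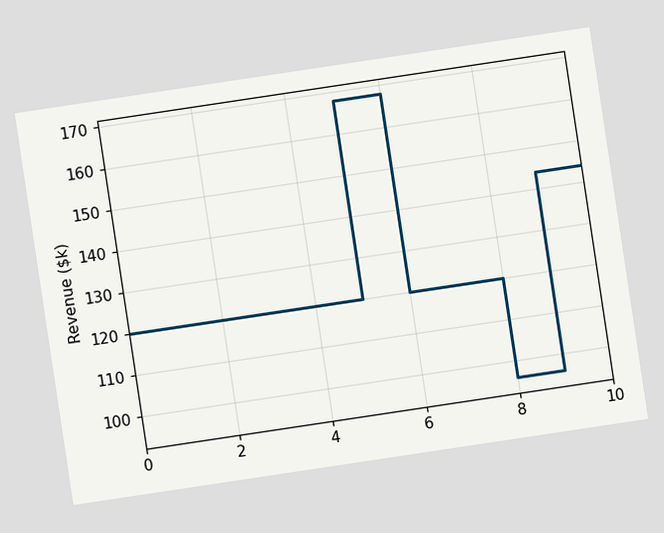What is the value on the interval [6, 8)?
$120k

The chart is tilted about 9° counter-clockwise. On [6, 8) the step sits at $120k.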